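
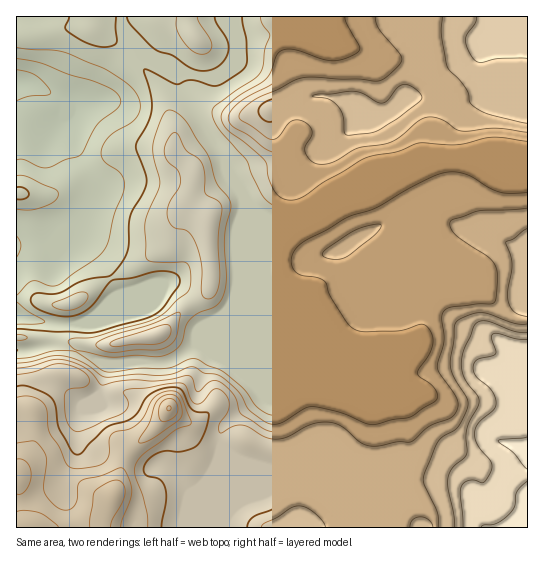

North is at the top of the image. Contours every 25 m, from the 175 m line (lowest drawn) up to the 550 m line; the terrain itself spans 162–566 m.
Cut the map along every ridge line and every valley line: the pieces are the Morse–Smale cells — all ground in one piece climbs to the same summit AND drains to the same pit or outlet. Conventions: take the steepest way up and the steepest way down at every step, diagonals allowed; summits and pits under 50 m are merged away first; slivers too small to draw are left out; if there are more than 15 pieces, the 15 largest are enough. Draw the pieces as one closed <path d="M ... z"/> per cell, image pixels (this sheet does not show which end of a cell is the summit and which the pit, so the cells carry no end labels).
<path d="M479 153l-42 3-16 4-55 24-49 32-32 9-6 0-20-12-15-15 0 11-4 10 0 119 23 57-33 25-7 7-3 7 1 94 307-1 0-370-39-1z"/><path d="M527 16l-294 0-1 21 3 5 0 12-6 11-7 7-8 4-9 1-19-4-39-15 30 19 11 24 29 45 11 25 21 34 25 18 11 2 32-9 49-32 63-27 42-4 18 3 38 0z"/><path d="M131 45l-6 2-12 16-19 37-21 7-9-4 0 19 3 8 12 25 17 27 0 9-15 23-14 14-9 4-10 11 7 1 14-5 12 4 20 18 15 26 1 8-28 26-8 3-29-1 1 8-2 13 7 0 16 5 31 15 18 0 12-3 30 2 13-6 19-15 4-11 8-8 12-6 10-10 8-17 0-60 5-21 0-11-3-8-13-19-11-25-29-45-11-24-28-17z"/><path d="M239 229l0 61-3 8-5 9-10 10-12 6-5 4-7 15-19 15-13 6-30-2-12 3-18 0-24-12-23-8-42 7 1 177 203-1 0-93 3-7 7-7 33-25-23-57z"/><path d="M231 16l-215 1 1 334 32-6 3-3 1-19 33 0 31-28-1-8-9-18-18-21-19-9-15 5-7-1 10-11 9-4 14-14 15-23 0-9-17-27-12-25-3-8 0-19 9 4 21-7 17-33 16-22 10 3 8 8 8 4 33 13 24 4 12-5 7-7 6-11z"/>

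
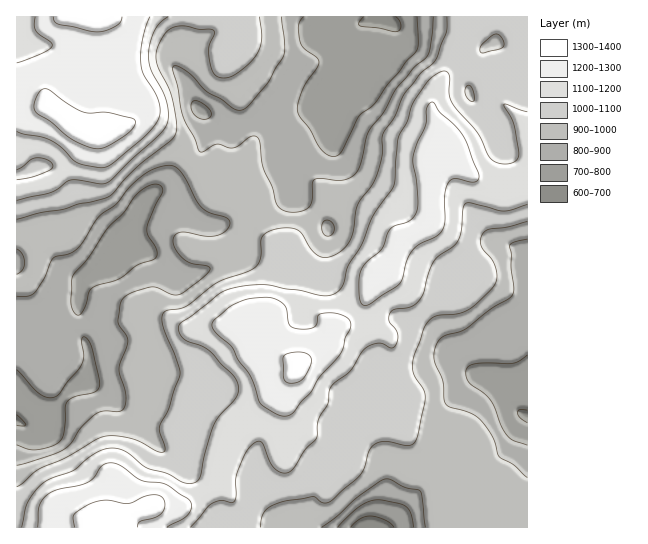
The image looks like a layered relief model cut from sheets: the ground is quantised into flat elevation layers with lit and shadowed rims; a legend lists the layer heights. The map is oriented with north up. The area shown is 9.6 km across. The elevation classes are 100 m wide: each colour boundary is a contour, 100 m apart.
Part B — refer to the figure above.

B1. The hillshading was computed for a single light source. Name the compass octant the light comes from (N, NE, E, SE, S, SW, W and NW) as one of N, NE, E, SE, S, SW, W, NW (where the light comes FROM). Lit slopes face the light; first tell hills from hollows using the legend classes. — NE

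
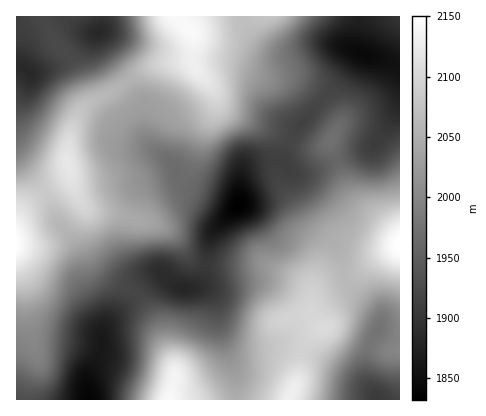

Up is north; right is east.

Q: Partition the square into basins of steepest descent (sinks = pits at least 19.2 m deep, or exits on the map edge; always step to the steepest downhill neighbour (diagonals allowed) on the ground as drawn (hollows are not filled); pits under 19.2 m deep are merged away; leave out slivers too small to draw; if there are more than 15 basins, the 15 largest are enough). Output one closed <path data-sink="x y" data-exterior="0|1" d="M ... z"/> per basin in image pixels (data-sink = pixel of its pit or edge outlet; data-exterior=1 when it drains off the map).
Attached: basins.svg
<path data-sink="238 206" data-exterior="0" d="M192 59l-24 3-18 5-36 24-22 10-12 11-10 22-3 30 8 28 6 10 7 7 70 16 12 6 10 11 7 12 7 8 8 3 42 1 16-2 28 10 20 12 3 6 1 10 2-10 8-7 30-9 26-19 22-11 0-6-20-19-20-14-9-11-21-52 9-22-9-16-12-11-22-14-32-3-24-9-14-1-18 6-6 0-8-8z"/><path data-sink="184 288" data-exterior="0" d="M84 206l-1 32 10 22 11 12 28 18 10 10 17 28 16 42-5 30 120 0 8-22 6-32 8-11 13-7-14-14 0-22-7-9-10-6-34-13-16 2-38 0-8-2-11-10-10-16-11-9-12-6-20-3-18-6-24-3z"/><path data-sink="364 54" data-exterior="0" d="M400 16l-223 0 16 18 0 30 7 9 8 1 18-6 14 1 24 9 30 2 24 15 12 11 9 16-9 22 21 52 9 11 20 14 20 18z"/><path data-sink="90 400" data-exterior="1" d="M70 173l-6 7-18 10-20 15-10 15 0 42 9 26 2 26 11 46-9 28-1 12 140 0 6-18 1-12-16-42-17-28-10-10-28-18-14-16-7-18 2-30-10-16z"/><path data-sink="380 400" data-exterior="1" d="M400 247l-22 10-24 18-30 9-10 8-4 18 6 10 9 8-13 7-8 11-6 32-8 22 110 0z"/><path data-sink="28 72" data-exterior="0" d="M42 16l-26 0 0 204 5-8 13-13 34-23-1-26 3-16 10-22 7-10 0-6-13-34-17-16z"/><path data-sink="98 32" data-exterior="0" d="M176 16l-134 0 15 30 17 16 13 34-1 9 28-14 36-24 18-5 24-2 1-26z"/>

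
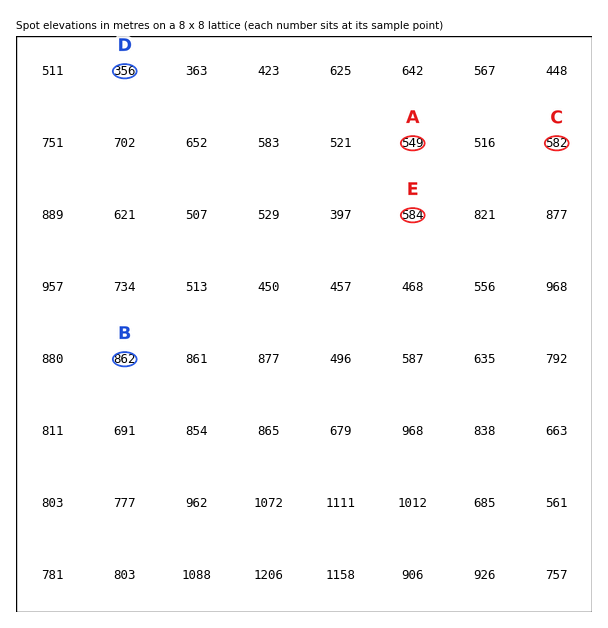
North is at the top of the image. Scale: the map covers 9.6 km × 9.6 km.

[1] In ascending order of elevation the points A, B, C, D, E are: D A C E B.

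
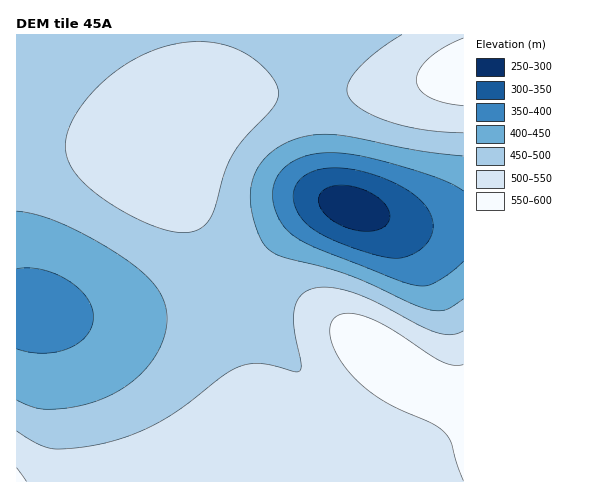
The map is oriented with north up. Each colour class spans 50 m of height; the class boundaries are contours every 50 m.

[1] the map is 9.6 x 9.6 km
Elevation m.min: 280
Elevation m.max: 590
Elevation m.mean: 480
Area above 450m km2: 68.7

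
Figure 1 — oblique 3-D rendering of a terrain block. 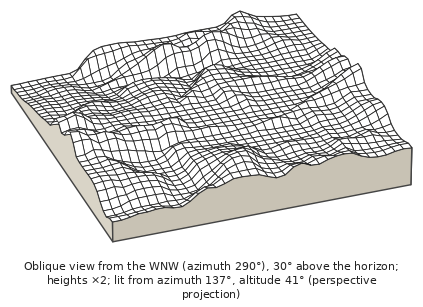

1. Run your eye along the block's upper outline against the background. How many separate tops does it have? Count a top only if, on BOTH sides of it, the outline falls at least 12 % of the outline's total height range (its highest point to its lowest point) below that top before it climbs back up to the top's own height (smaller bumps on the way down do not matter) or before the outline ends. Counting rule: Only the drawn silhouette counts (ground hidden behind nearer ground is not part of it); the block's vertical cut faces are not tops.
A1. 2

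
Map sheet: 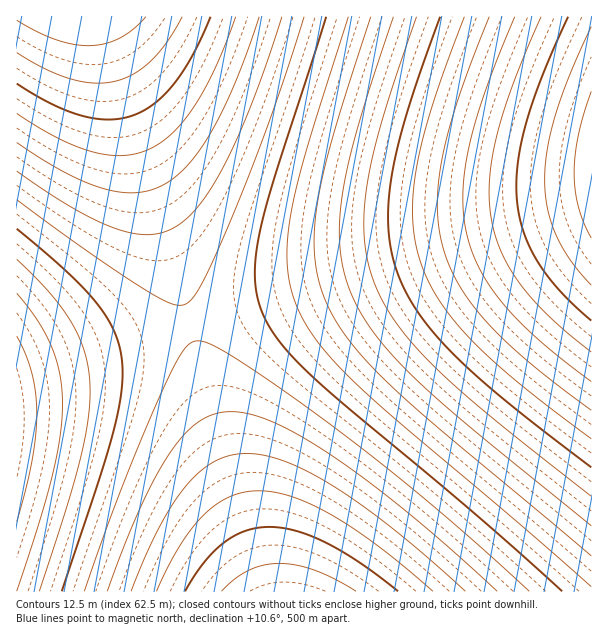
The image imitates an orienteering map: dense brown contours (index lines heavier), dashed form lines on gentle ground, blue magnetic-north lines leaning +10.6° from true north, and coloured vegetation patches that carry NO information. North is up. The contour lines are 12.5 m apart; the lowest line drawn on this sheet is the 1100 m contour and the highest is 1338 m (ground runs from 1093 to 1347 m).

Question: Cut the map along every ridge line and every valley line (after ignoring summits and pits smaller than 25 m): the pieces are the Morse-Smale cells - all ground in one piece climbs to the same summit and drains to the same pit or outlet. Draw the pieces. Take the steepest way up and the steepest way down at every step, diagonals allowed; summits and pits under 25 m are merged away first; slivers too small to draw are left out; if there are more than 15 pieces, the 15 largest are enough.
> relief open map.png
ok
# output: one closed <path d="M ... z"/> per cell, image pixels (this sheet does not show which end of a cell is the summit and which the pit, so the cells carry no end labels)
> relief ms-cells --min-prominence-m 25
<path d="M591 206l-396 114-7 4 79 268 325-1z"/><path d="M591 16l-490 0 7 29 80 278 403-117z"/><path d="M188 324l-172 50 1 218 249-1-73-256z"/><path d="M99 16l-83 1 1 356 171-50z"/>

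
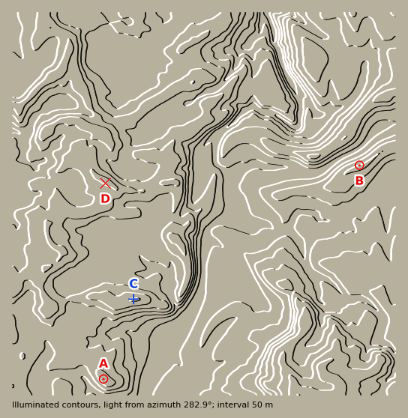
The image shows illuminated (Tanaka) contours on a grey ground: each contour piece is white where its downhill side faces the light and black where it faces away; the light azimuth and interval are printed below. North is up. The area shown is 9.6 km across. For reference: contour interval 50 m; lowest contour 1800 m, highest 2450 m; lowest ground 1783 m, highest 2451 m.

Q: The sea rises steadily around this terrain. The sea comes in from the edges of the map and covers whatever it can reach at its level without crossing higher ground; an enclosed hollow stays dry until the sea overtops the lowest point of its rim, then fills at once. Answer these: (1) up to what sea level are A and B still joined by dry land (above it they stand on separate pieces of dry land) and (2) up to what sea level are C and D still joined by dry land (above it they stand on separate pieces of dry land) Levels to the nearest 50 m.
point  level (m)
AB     2000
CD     2200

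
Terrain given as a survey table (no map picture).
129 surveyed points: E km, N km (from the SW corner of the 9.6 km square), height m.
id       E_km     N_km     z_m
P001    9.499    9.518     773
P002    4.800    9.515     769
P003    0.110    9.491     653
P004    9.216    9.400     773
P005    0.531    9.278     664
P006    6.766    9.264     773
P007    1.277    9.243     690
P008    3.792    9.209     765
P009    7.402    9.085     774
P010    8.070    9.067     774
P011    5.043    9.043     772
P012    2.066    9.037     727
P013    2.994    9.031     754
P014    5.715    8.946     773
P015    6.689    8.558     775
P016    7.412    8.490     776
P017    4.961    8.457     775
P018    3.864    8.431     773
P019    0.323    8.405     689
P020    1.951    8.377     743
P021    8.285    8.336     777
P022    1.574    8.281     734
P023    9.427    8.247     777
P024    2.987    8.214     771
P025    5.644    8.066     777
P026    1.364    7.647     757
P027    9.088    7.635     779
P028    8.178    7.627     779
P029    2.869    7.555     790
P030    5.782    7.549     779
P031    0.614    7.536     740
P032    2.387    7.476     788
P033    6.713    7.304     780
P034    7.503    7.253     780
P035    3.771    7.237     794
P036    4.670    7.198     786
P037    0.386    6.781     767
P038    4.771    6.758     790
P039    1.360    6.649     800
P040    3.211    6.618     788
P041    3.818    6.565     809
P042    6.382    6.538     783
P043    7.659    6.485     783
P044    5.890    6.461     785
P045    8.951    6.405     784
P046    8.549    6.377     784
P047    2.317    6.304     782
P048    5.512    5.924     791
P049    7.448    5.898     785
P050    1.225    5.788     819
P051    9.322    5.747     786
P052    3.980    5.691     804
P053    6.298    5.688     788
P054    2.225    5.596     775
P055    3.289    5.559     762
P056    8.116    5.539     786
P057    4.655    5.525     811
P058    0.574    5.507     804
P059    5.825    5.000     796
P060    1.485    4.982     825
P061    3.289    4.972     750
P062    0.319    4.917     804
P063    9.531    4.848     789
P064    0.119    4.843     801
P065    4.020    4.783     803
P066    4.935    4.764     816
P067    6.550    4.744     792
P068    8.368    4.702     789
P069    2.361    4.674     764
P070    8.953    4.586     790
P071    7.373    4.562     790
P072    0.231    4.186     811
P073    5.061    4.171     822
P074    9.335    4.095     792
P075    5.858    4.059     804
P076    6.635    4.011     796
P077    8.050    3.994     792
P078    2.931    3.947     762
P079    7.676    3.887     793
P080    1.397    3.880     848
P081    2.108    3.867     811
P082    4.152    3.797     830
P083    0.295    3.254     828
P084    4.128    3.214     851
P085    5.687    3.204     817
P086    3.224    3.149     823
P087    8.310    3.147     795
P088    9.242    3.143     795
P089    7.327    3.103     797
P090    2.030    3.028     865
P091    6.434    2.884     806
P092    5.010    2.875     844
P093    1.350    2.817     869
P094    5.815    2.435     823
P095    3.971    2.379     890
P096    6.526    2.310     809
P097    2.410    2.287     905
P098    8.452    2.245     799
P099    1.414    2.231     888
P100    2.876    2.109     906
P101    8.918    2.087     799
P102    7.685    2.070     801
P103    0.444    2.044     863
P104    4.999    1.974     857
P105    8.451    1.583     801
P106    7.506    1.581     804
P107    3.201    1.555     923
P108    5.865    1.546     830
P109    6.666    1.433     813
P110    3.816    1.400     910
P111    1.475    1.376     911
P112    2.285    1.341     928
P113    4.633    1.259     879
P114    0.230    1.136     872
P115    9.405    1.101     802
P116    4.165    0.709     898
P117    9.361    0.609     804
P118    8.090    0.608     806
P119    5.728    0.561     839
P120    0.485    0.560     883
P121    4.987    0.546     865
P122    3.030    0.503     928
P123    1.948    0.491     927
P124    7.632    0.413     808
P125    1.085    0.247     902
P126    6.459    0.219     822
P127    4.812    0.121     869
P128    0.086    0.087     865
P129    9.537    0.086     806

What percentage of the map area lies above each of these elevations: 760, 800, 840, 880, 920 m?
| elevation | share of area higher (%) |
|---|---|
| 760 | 92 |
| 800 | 44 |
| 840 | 20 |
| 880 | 11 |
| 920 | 3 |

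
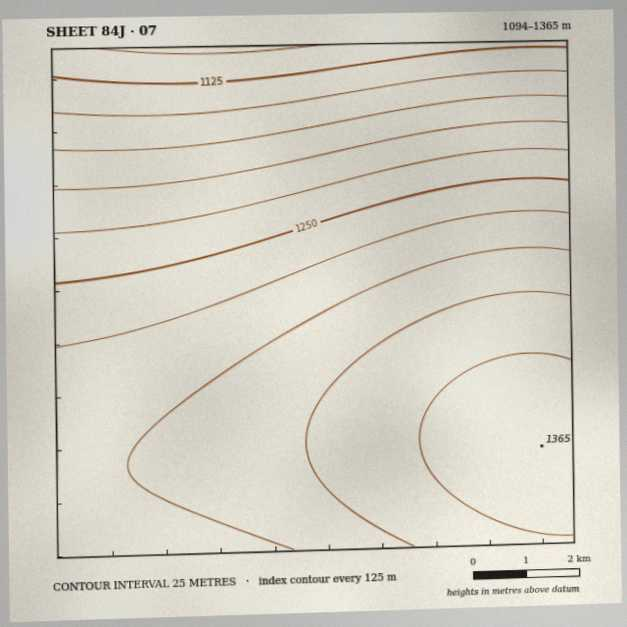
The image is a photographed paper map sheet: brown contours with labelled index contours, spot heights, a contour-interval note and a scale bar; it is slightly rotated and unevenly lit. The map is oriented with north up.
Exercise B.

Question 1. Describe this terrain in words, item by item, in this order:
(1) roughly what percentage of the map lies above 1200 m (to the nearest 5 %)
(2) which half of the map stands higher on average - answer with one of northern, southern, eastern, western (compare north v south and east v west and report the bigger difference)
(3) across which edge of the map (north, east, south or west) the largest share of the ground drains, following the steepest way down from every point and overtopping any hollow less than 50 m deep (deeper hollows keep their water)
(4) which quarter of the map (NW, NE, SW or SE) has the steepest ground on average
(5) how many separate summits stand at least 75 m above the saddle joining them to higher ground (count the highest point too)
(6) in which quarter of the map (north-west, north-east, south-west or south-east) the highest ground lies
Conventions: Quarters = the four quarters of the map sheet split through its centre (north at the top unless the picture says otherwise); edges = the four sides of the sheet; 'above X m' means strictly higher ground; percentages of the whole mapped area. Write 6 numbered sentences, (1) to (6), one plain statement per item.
(1) About 80 % of the map lies above 1200 m.
(2) Taken as a whole, the southern half is higher than the northern.
(3) Most of the ground drains across the northern edge.
(4) Slopes are steepest in the north-east quarter.
(5) There is 1 summit with 75 m or more of prominence.
(6) Look to the south-east quarter for the highest ground.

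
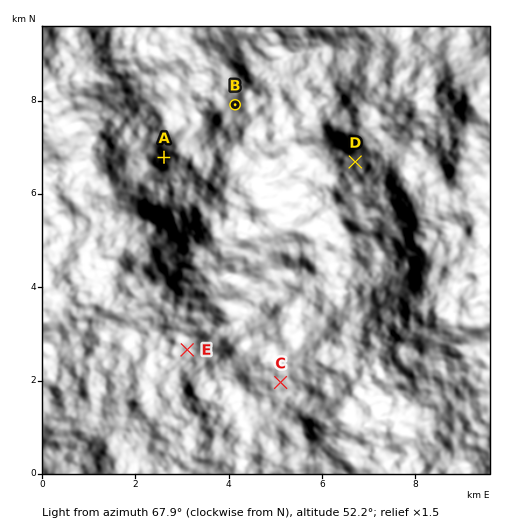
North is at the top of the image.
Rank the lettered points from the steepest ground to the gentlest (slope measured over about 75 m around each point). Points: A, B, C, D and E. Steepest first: A B D C E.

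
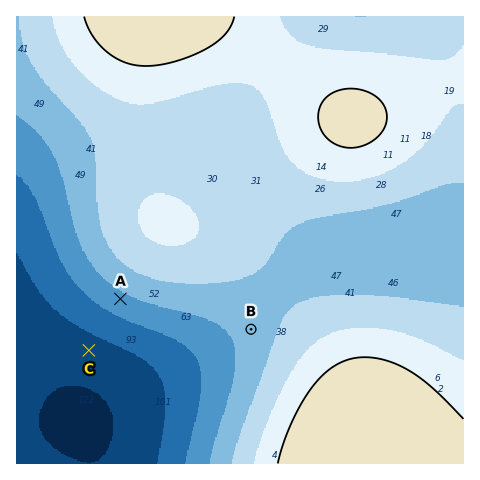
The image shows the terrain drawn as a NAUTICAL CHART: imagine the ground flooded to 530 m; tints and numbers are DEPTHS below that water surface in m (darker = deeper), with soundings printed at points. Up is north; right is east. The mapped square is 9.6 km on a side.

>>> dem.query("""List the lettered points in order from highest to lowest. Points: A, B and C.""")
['B', 'A', 'C']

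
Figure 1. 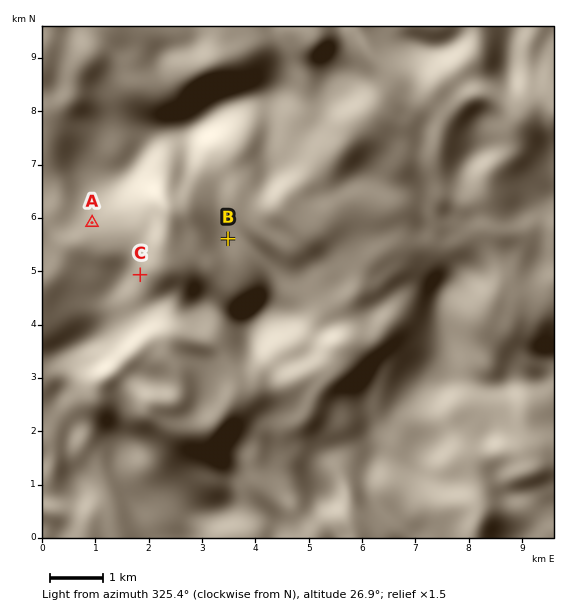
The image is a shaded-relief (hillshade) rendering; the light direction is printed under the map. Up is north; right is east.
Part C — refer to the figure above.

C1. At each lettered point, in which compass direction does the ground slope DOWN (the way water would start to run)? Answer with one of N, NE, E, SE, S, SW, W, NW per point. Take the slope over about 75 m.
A N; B NE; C W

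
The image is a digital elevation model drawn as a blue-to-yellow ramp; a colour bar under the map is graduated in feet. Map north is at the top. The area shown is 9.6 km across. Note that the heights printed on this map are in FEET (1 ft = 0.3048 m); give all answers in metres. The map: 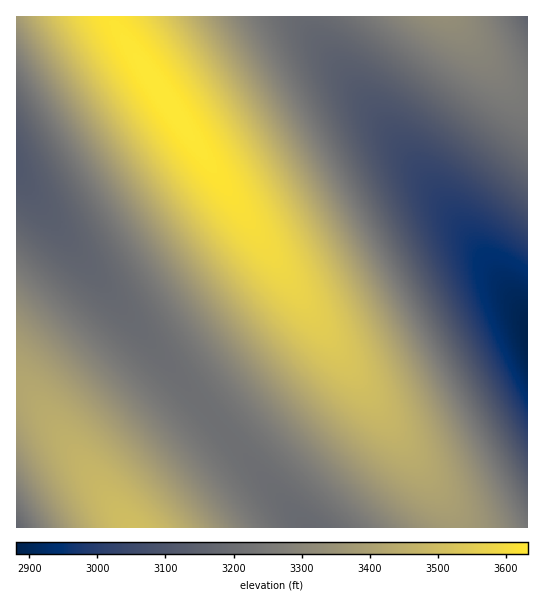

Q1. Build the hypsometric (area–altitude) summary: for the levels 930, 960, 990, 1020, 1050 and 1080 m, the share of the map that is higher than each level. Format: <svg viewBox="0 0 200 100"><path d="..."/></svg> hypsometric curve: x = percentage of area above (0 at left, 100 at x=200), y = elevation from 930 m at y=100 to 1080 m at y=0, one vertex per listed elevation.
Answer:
<svg viewBox="0 0 200 100"><path d="M186 100l-18-20-45-20-38-20-35-20-28-20"/></svg>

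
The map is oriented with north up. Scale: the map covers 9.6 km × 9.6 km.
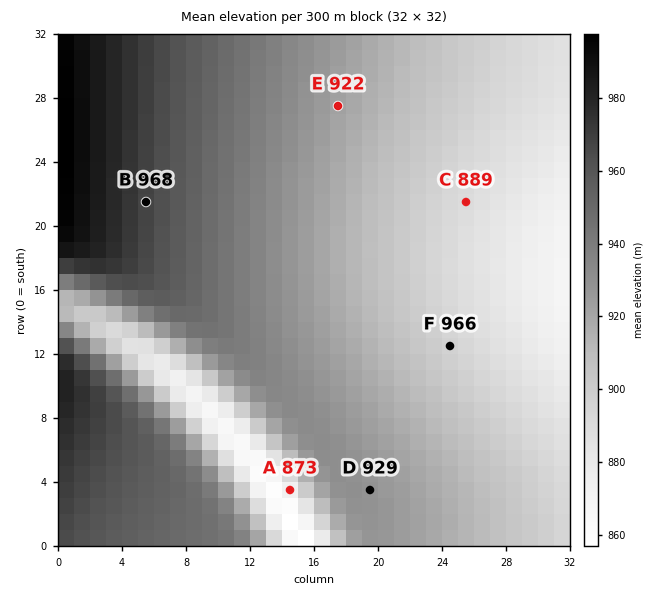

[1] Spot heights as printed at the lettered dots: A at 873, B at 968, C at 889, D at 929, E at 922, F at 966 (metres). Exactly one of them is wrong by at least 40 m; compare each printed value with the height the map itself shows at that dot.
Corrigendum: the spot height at F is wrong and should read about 896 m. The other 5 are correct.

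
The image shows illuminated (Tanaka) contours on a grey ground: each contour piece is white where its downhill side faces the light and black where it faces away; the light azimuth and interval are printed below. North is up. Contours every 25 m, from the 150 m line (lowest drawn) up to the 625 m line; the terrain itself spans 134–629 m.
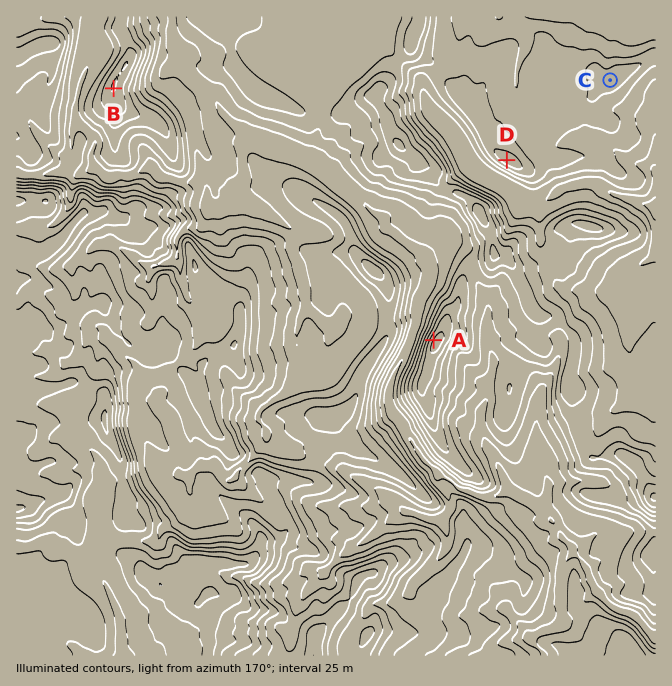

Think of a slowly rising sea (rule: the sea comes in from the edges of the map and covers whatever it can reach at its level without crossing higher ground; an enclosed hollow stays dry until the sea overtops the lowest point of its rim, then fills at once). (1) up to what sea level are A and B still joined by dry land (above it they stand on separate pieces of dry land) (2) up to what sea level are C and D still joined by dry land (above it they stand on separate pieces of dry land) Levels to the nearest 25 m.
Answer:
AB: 300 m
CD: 275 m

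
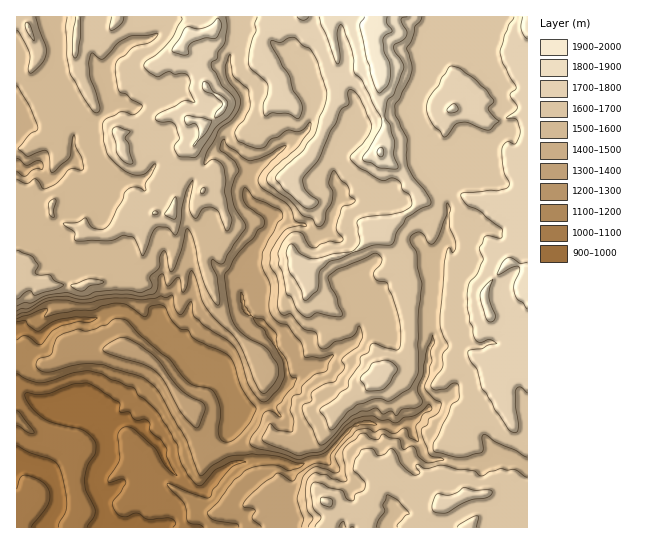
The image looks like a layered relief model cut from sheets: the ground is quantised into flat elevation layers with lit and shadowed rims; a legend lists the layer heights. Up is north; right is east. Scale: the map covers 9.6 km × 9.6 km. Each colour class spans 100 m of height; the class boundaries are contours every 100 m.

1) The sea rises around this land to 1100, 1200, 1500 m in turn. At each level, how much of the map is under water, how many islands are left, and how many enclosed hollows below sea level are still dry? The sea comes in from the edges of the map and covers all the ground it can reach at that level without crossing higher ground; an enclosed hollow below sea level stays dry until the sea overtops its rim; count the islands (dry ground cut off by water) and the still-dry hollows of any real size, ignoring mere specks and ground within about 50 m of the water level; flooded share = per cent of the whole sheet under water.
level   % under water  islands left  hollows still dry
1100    9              0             0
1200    14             0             0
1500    32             0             0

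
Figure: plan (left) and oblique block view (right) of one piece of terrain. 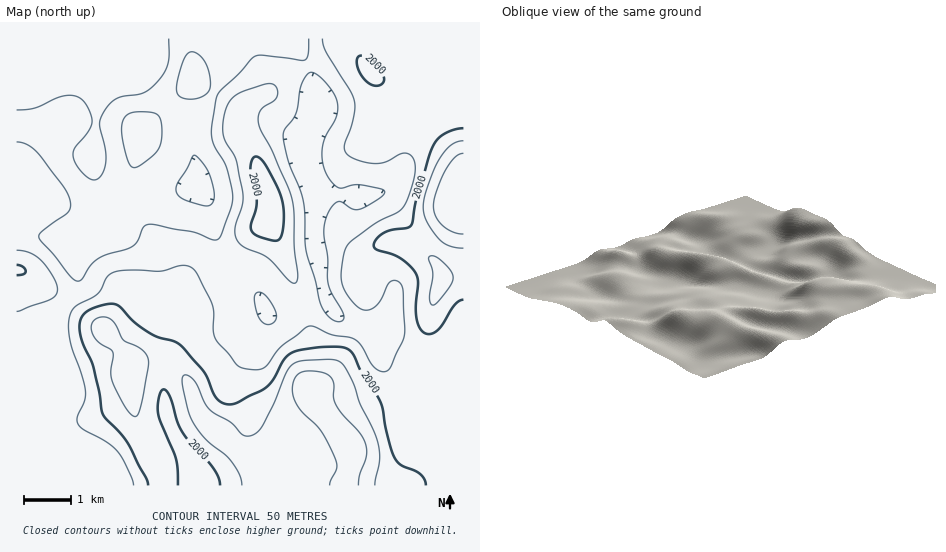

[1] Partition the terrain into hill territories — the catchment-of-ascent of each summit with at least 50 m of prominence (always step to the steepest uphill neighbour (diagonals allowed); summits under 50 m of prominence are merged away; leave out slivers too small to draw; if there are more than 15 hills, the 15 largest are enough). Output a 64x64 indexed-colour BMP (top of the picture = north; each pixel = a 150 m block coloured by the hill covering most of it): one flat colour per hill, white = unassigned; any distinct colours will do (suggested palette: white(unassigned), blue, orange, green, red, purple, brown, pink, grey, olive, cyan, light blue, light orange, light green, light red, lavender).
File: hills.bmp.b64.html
<image width="64" height="64" href="data:image/bmp;base64,Qk12CAAAAAAAAHYAAAAoAAAAQAAAAEAAAAABAAQAAAAAAAAIAAATCwAAEwsAABAAAAAAAAAA////ALR3HwAOf/8ALKAsACgn1gC9Z5QAS1aMAMJ34wB/f38AIr28AM++FwDox64AeLv/AIrfmACWmP8A1bDFABERERERERFEREREREQiIiIiIiIiIiIiIiIiIiIiIiIiEREREREREURERERERCIiIiIiIiIiIiIiIiIiIiIiIiIREREREREURERERERCIiIiIiIiIiIiIiIiIiIiIiIiIhEREREREUREREREREIiIiIiIiIiIiIiIiIiIiIiIiIiERERERREREREREREIiIiIiIiIiIiIiIiIiIiIiIiIiIRERREREREREREREQiIiIiIiIiIiIiIiIiIiIiIiIiIhERREREREREREREQiIiIiIiIiIiIiIiIiIiIiIiIiIiERFERERERERERERCIiIiIiIiIiIiIiIiIiIiIiIiIiIRERRERERERERERCIiIiIiIiIiIiIiIiIiIiIiIiIiIhERFEREREREREREIiIiIiIiIiIiIiIiIiIiIiIiIiIiEREUREREREREREQiIiIiIiIiIiIiIiIiIiIiIiIiIiERERREREREREREQiIiIiIiIiIiIiIiIiIiIiIiIiIhERERFERERERERERCIiIiIiIiIiIiIiIiIiIiIiIiIhERERERREREREREREIiIiIiIiIiIiIiIiIiIiIiIiIRERFVVVVEREREREREQiIiIiIiIiIiIiIiIiIiIiIiEREREVVVVERERERERERCIiIiIiIiIiIiIiIiIiIiIhERERERVVVUREREREREREIiIiIiIiIiIiIiIiIiIiIhERERERFVVVREREREREREQiIiIiIiIiIiIiIiIiIiIiEREREREVVVVERERERERERCIiIiIiIiIiIiIiIiIiIiERERERERVVVUREREREREREIiIiIiIiIiIiIiIiIiIiIRERERERFVVURERERERERERCIiIiIiIiIiIiIiIiIiIhEREREREVVVREREREREREREIiIiIiIiIiIiIiIiIiIiERERERERVVVUREREREREREQiIiIiIiIiIiIiIiIiIhERERERERFVVVRERERERERERCIiIiIiIiIiIiIiIiEREREREREREVVVVURERERERERCIiIiIiIiIjMiIiIiERERERERERERVVVVRERERERERCIiIiIiIiIiMzMzIiERERERERERERFVVVVUREREREREIiIiIiIiIiMzMzMzEREREREREREREVVVVVVEREREREQiIiIiIiIiMzMzMzMRERERERERERERVVVVVVRERERERCIiIiIiIiMzMzMzMxERERERERERERFVVVVVVEREREREIiIiIiIiIzMzMzMzEREREREREREREVVVVVVUREREREQiIiIiIiIzMzMzMzERERERERERERERVVVVVVRERERERCIiIiIiIzMzMzMzMRERERERERERERFVVVVVREREREREIiIiIiIzMzMzMzMxEREREREREREREVVVVVVEREREREIiIiIiIjMzMzMzMzERERERERERERERVVVVVRFEREREIiIiIiIjMzMzMzMzMRERERERERERERFVVVEREREURCIiIiIiIiMzMzMzMzMREREREREREREREREREREREREiIiIiIiIiMzMzMzMzMxERERERERERERERERERERERERIiIiIiIiIzMzMzMzMzERERERERERERERERERERERERESIiIiIiIjMzMzMzMzMxEREREREREREREREREREREREREiIiIiIiMzMzMzMzMzEREREREREREREREREREREREREREiIiIiMzMzMzMzMzMREREREREREREREREREREREREREREiIiIzMzMzMzMzMxERERERERERERERERERERERERERERERIzMzMzMzMzMxERERERERERERERERERERERERERERERETMzMzMzMzMzERERERERERERERERERERERERERERERERMzMzMzMzMzMREREREREREREREREREREREREREREREREzMzMzMzMzMRERERERERERERERERERERERERERERERETMzMzMzMzMxERERERERERERERERERERERERERERERETMzMzMzMzMzERERERERERERERERERERERERERERERERMzMzMzMzMzMREREREREREREREREREREREREREREREREzMzMzMzMzMxERERERERERERERERERERERERERERERETMzMzMzMzMzMRERERERERERERERERERERERERERERERMzMzMzMzMzMxERERERERERERERERERERERERERERERETMzMzMzMzMzMRERERERERERERERERERERERERERERERMzMzMzMzMzMxERERERERERERERERERERERERERERERETMzMzMzMzMzEREREREREREREREREREREREREREREREREzMzMzMzMzMRERERERERERERERERERERERERERERERETMzMzMzMzMxEREREREREREREREREREREREREREREREREzMzMzMzMxERERERERERERERERERERERERERERERERETMzMzMzMzERERERERERERERERERERERERERERERERERMzMzMzMzMRERERERERERERERERERERERERERERERERETMzMzMzMRERERERERERERERERERERERERERERERERERMzMzMzMxERERERERERERERERERERERERERERERERERMzMzMzMxEREREREREREREREREREREREREREREREREREzMzMzMxERERERERERERERER"/>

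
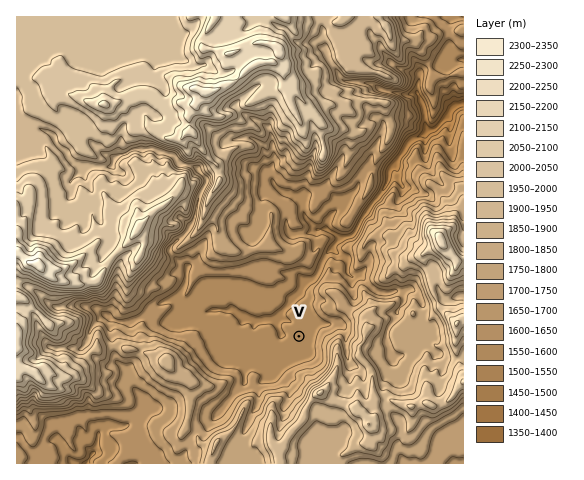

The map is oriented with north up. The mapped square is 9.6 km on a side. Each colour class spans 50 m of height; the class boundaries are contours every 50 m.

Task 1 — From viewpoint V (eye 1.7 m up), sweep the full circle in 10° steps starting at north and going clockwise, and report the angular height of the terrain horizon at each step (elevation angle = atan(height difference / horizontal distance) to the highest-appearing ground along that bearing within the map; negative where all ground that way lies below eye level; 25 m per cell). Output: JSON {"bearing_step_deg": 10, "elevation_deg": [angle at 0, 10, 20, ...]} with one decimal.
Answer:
{"bearing_step_deg": 10, "elevation_deg": [6.6, 5.2, 3.2, 6.3, 7.7, 8.2, 8.9, 9.2, 11.1, 11.5, 14.6, 17.1, 17.2, 17.5, 17.8, 17.8, 18.9, 14.3, 11.1, 8.5, 9.4, 4.6, 5.6, 3.4, 4.9, 5.7, 6.0, 6.2, 4.9, 6.7, 8.0, 7.9, 7.3, 6.8, 7.1, 6.3]}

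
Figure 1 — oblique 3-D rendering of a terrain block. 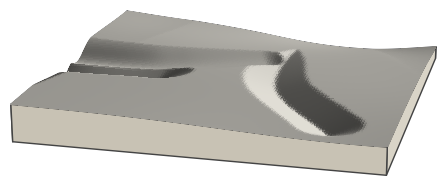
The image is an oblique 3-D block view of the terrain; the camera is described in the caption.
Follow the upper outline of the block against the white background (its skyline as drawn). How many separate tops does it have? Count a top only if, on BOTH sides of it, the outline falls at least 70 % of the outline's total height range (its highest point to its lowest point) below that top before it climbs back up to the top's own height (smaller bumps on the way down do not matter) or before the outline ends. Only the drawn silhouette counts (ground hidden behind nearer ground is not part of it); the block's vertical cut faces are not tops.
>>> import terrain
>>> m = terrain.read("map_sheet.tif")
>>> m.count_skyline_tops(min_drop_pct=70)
0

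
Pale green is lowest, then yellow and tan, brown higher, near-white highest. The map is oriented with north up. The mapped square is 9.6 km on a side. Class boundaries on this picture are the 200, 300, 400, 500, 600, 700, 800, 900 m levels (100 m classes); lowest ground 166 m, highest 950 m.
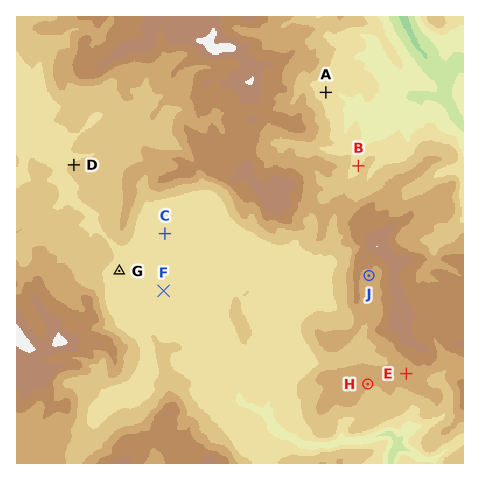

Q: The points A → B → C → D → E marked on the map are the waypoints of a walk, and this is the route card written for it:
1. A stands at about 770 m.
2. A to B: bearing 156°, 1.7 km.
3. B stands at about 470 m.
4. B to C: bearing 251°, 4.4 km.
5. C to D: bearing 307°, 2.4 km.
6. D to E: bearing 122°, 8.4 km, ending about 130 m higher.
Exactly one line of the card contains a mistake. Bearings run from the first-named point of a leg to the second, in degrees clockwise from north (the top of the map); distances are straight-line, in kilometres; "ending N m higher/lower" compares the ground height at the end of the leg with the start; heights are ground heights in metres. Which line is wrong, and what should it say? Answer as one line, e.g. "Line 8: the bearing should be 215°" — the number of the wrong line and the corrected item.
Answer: Line 1: the height should be about 440 m.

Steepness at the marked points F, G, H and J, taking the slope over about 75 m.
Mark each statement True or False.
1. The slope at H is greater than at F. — True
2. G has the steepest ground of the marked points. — False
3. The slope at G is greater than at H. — False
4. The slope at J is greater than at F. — True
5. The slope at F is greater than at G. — False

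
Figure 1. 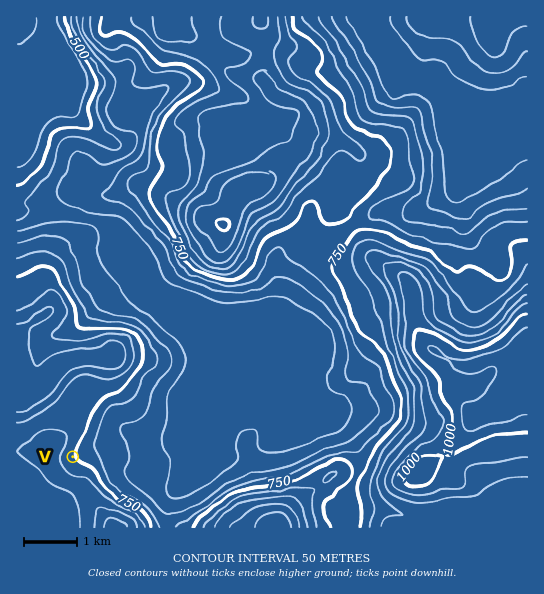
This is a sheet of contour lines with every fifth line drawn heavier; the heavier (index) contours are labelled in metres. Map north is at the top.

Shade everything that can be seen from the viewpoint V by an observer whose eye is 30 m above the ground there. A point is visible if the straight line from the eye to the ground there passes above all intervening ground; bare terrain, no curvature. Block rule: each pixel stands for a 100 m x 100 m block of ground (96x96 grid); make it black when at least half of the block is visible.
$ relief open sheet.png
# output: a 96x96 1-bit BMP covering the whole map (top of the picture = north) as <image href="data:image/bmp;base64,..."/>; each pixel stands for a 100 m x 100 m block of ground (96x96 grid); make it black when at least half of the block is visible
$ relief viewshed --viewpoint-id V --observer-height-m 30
<image width="96" height="96" href="data:image/bmp;base64,Qk2+BAAAAAAAAD4AAAAoAAAAYAAAAGAAAAABAAEAAAAAAIAEAAATCwAAEwsAAAIAAAAAAAAA////AAAAAAAAAeAH//+AAAAAAHAAAfwP//+AAAAAAAAAAf4P//+AAAAAAAAAAf8P///AAAHgAAAAAf+f///AAA/gAAAAAf+f///gAB/AAAAAA4/////4AD/AAAAABgf////+AD/AAAAAHgf/////wD/gAAAAfg//////4B/gAAAA/h//////8B/wAAAB/j//////8B/wAAAB////////+D/4AAAD/////////H/4AAAD////////////wAAB////////////4AAA////////////8AAAP///////////8AAAH///////////+AAAH///////////+AAAH////////////AAAD//P/////////AAAH/+H////////+AAAH/8H////////8MAeH/4D////////4GAPn/wD////////4HAD//wD////////wDAB//wB////////8BgB//5/////////+BgA///7////////+AwAf/3g////////8AAAH/AAf///////gAAAAAAAf//////+AAAAAAAAP//////8AAAAAAAAH//////4AAAAAAAAH//////wAAAAAAAAD//////wAAAAAAAAB//////gAAAAAAAAB//////gAAAAAAAAA//////gAAAAAAAAAf/////AAAAAAAAAAf/////AAAAAAAAAAf/////AAAAAAAAAAf/////AAAAAAAAAA//////AAAAAAAAAB//////AAAAAAAAAD/////+AAAAAAAAAH/n///8AAAAAAAAAP+D///4AAAAAAAAAP8D///gAAAAAAAAAf4B///AAAAAAAAAAfwB/38AAAAAAAAAAfwA+f8AAAAAAAAAAfwA+f4AAAAAAAAAAfwAf/wAAAAAAAAAAfwAf/wAAAAAAAAAAfgAf/gAAAAAAAAAAOAAL/AAAAAAAAAAAIAAB/AAAAAAAAAAAAAAB+AAAAAAAAAAAAAAB+AAAAAAAAAAAAAAA8AAAAAAAAAAAAAAA/AAAAAAAAAAAAAAA/4AAAAAAAAAAAAAAf4GAAAAAAAAAAAAAP4EAAAAAAAAAAAAAH4AAAAAAAAAAAAAAD4AAAAAAAAAAAAAAD4AAAAAAAAAAAAAAB4AAAAAAAAAAAAAABwAAAAAAAAAAAAAAAgAAAAAAAAAAAAAAAAAAAAAAAAAAAAAAAAAAAAAAAAAAAAAAAAAAAAAAAAAAAAAAAAAAAAAAAAAAAAAAAAAAAAAAAAAAAAAAAAAAAAAAAAAAAAAAAAAAAAAAAAAAAAAAAAAAAAAAAAAAAAAAAAAAAAAAAAAAAAAAAAAAAAAAAAAAAAAAAAAAAAAAAAAAAAAAAAAAAAAAAAAAAAAAAAAAAAAAAAAAAAAAAAAAAAAAAAAAAAAAAAAAAAAAAAAAAAAAAAAAAAAAAAAAAAAAAAAAAAAAAAAAAAAAAAAAAAAAAAAAAAAAAAAAAAAAAAAAAAAAAAAAAAAAAAAAAAAAAAAAAAAAAAAAAAAAAAAAAAAAAAAAAAAAAAAAAAAAAAAAAAAAAAAAAAA="/>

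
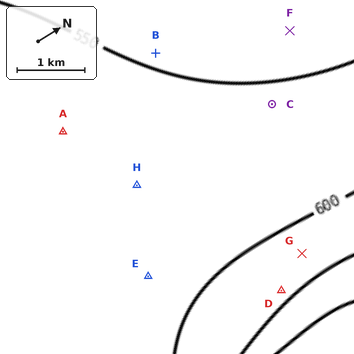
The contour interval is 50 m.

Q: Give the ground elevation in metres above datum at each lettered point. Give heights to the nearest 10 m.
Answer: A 570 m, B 550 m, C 560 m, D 640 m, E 590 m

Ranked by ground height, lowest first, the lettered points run F H G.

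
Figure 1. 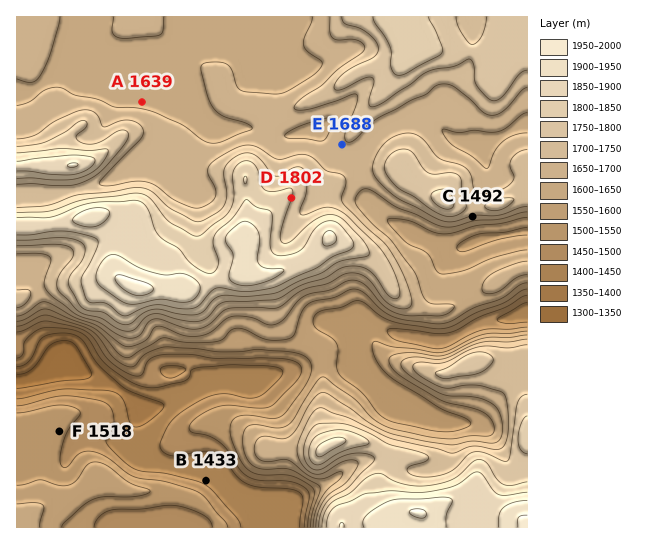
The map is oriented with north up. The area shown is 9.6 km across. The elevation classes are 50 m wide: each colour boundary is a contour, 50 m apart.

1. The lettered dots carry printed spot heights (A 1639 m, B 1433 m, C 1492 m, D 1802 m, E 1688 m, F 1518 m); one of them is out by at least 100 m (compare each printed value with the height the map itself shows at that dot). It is C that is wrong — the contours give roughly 1692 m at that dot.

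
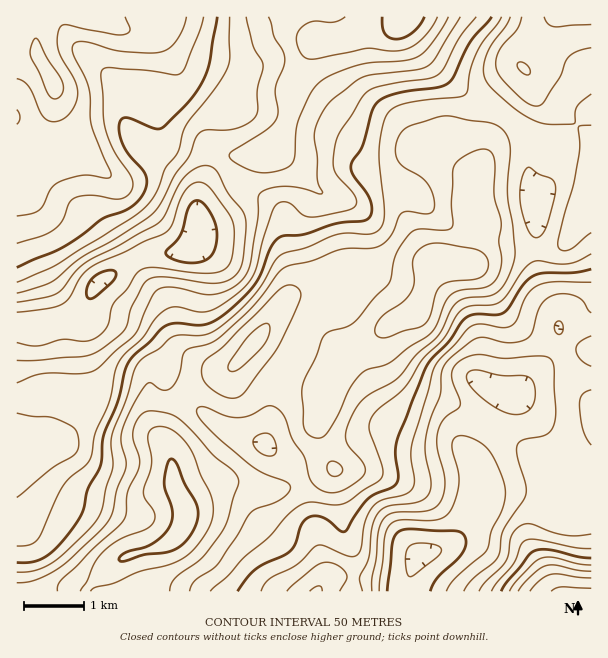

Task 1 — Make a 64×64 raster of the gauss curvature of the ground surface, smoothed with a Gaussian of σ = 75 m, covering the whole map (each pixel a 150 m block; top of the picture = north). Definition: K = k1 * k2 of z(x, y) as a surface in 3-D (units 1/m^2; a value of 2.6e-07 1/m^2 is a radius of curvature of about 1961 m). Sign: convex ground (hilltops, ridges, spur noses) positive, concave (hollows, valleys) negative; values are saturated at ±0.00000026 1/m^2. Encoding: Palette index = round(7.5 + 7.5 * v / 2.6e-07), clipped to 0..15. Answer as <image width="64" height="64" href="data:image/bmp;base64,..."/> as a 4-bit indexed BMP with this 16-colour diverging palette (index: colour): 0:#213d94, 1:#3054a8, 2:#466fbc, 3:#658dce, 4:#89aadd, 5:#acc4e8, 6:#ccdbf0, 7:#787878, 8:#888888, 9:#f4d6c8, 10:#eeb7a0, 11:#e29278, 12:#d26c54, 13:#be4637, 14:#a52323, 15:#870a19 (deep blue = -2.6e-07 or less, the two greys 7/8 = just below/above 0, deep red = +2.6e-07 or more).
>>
<image width="64" height="64" href="data:image/bmp;base64,Qk12CAAAAAAAAHYAAAAoAAAAQAAAAEAAAAABAAQAAAAAAAAIAAATCwAAEwsAABAAAAAAAAAAlD0hAKhUMAC8b0YAzo1lAN2qiQDoxKwA8NvMAHh4eACIiIgAyNb0AKC37gB4kuIAVGzSADdGvgAjI6UAGQqHAGMjSKc0ZomGVWiHd3eIhmeHZkEUiXZmeId2VGmqvLhnURFIlBNmipUiaId3d4mHZ4vqAAGJdlVnh3ZEaJv/5zaIdVZTN7p3h1Rod4h3eId3iv4QBHZndmd3d4qnaN+2Z538h2Z7/6ZXiHZmd3d3eJh2iVSaZoqpmpdo38UReoiqnP6od4rf1za9uGd4d3eJqVI3vvp53tzex1j/kwAVeKmKu5h3iJqnM43qd3d3d4mYQjn/t57/27uWaaeJMBaJmIiIh3iHVFeGR8yHd3d3d3iHeblVr/+4dSJGM5xzabuYd3d3eahBFsxkjKd3d4d2adyFMhSv/IZTADRFd0R5qph3d3d6ylEVvISNt3d4h2Z67YIAE43IdmQSWKpjM2eIiHd3eIm6dVaJdYynZ3d3d3eJcyM0aHZ4hlabymM0Z3eId3d4h3d4qXd3eYZmZmiqcgWHVVVVVoqoZ4mpdEV3d4iHd3iHVWipiKhndmdlV5lQA7yodlZmiqhmaJl2Z3iHeHd3d4ZWd4dnqWeHeHZVZjEW//qHiHd4iGVniHd3iId3Z3dmdleHeHaJiHd4h2d2VWj//JqYd3iHZmiId4iId3dnh3iqdVZ5dXqXZniIm6h4hpy5iHd4d3h3iYd4iIh3d3iIit6WZ3h1i6hmd3jNyGdRA2h2Znd2eamZh3iIh3d3eIiaumaamInMqHeHaM7IZ2IBaYZmZ2aMyph2Z4h3d3d3eJl0FJu8zduYeIZXrMl7yVR6p2ZnZ63Jh2VXh3d3eHd4h2Mkec7LuXeIZFaJmHrbhnqpd3h3m5dmZVZ3Z3eId3d3ZWiIm5d0R7llZ3Z2Z4iYiaqHeIeHZVZmeId3d4iId3iHjLdmRnIGqXeIdVZneKp3moZmd2UzRniqqHd4iIh3iIeMyEIWlBNniId1RWeJqWZ4hkRnYyNomsy5h4iIeIiIh2moUiaXQ0eZh3dVZ4mYZVZ3VGdTR6qZqqmIiId4mZh2RFeId4hlaLuXeGZniZh2VomGVmav/Yd4mYd3d3eZh2UwFK/5eIeJzbh4dneIiHZniqhmjP/8h3eZdWZmZnd3djESj/hHd3eaqHd3mYd3d3d4hTWe/9l3d4dDVWd4mHeIdVNroiZ2RFZ4iXe7hnd3d2ZjE2mXVnd3dSNmZ4qoZnq5h4gyepVDRXm8l6uHiHVXh3Q3pzFHh3h1JHZGiZhme9ya21a7hnZWi963eGeIZEi6do/5RZyXd3ZXhDWIh2Z5u6raVXdoqneJq6dmVneHaNx2z/pp7ZVVZ43XVnd2VHh4iIdTM1m8qHdnhmZ3eJmHu2fv92nbYhNnjemId3UgJlV2Z3VFaJmYh2VmZnd4iIZ4Z9+DN6hRA4l5qHh3d0AFdndniJmXZDRnZWdmd3eIdmiGdzAVh2U2zam6Znd4lUz5iIet7adTNYh1aYd3d3d3ebcxAAR4qojP28p2h3h1f//Ml6zKh2ed/ZVruHd3d3eJqEIQJq3tpnqpl2aHd2Ru//swFGeIeN//pVq4Znd3d3d4eGWM//yDETaHZXd4dVjNpAABSM2ov/6UR5dmeIh3VWirq83/+mIABst2d3iHZXhjAEVG79mauXU0d2aJmHU0aavMqZmHZAAH/5d3iIl2eHZouDOO2YmHdjNod4qoZDV4mamHQRR2MAX/l3eIiIiIiHiWREi5iZdmQ2iHiqh3d3d3h2QQFGZndpuHeIh3iHZnd2VVR6map2ZDV3d4l3unZmeGRGnLhoq4eYeIiHd3ZUaHZVWLuZmGVmdmZ3d2e6ZVaZZpzv2XmqiJmIiIeId1R6l2Vs/aiGQ0naeJqZmqdEWMqImph3mqmImYiYeJmId764h47/qIhAGet4ve/sdDRr2nd3VEarqZiIeJh4mYh6/8mpjP6XrIEXqER63bdERYy4ZmZlV6qZmHZoh1Z3d4z/hnZZuVN6hVd2QiRnd3dliYZnd3d3mIiYdmd2Z3ZnislTITZSATZniHiGRGiphlaHZniIiYeHd3Z3d3eZdndmd2IAZxATRGvJd5l3iqhlepdmeIiamHVodniHiIh3mGWKpSbJImdjXvuHiId4h2abqHd3iJqoZWh4h3eIZ3ipd67patlpqGNK7Kh3d3eHeKuod3d4irlXp4qXZ3dmd3d4vulnd5qYd3eIiHeId4d4mZh3d3eJuFvGeWVWVVVURXmql2VGmGiZmXM1Z4iHd3iZmHiHd4hzKYVlRFh1VUNFiYd4h1aGWambpANniId3eKqYeJh3djAVd2VWepZ4ZVeHZomHd3ZXmZqmNXeIh3d5u5iJmXh2REioZniJl62nd2ZniHd4h2eIiHeIh3iHZniamIiGRWZ3erd4iIiY3/qGVneId4mnZ3d2ebp3d3d3ZniIh1ISRneKuIiHeIfP+nVoh3iIeah3d3d4qGZ3d3h3d3h3QiNFeJrKdnd3ZYynZomHiIdomXZniId1NXd2eId3iIh1VVabu8lnh4ZmVnhniHeHdVZ4dmaJmXMTZ3d3d3d3iHd3Z8/rl3d4h4hFq5h3d3d2VWeHZ3eJpkaIeHZWeHZmd3do7+l2d2d3h0bfyXeIiJl3d3d3d4h3r+h4hBSah2Z4h2jellVnd3d3ZZuoeKmJqph3d3d3iFXP+GhzAs/Jd3iHZ5hDRWd3d3hxBIdGh3iJmIh3d3d3VI23Z3Uk3/yod3d4cwJWeHd4h2EFp0V3d4iIiId3eHZFd3d2d2atupiHd4mEFGeId3"/>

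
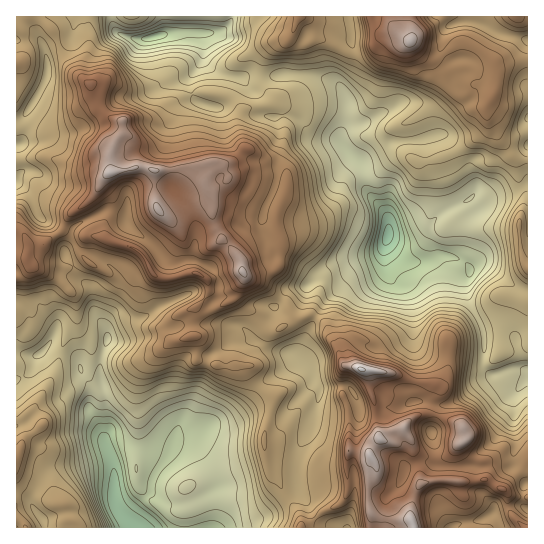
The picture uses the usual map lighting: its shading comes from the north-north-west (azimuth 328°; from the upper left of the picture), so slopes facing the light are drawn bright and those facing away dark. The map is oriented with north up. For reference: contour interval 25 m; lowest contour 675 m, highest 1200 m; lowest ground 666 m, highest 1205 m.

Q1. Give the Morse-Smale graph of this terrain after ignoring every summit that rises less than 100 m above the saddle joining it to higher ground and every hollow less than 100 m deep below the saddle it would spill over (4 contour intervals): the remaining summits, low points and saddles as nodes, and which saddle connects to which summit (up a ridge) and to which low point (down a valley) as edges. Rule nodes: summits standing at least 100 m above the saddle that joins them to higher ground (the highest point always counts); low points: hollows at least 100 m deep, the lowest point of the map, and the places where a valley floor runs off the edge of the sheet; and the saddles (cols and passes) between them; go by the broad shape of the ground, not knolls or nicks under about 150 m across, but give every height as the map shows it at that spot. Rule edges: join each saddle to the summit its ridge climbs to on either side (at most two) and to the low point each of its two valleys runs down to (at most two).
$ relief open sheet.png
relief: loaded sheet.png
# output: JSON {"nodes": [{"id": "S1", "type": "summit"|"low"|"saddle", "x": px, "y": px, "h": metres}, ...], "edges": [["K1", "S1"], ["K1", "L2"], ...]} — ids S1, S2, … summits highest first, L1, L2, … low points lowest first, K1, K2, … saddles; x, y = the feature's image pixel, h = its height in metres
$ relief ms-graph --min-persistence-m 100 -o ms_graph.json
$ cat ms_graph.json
{"nodes": [
{"id": "S1", "type": "summit", "x": 361, "y": 370, "h": 1205},
{"id": "S2", "type": "summit", "x": 110, "y": 173, "h": 1188},
{"id": "S3", "type": "summit", "x": 410, "y": 41, "h": 1186},
{"id": "S4", "type": "summit", "x": 17, "y": 459, "h": 1039},
{"id": "L1", "type": "low", "x": 387, "y": 235, "h": 666},
{"id": "L2", "type": "low", "x": 131, "y": 523, "h": 686},
{"id": "L3", "type": "low", "x": 154, "y": 37, "h": 735},
{"id": "K1", "type": "saddle", "x": 343, "y": 386, "h": 1036},
{"id": "K2", "type": "saddle", "x": 315, "y": 519, "h": 1026},
{"id": "K3", "type": "saddle", "x": 73, "y": 265, "h": 1000},
{"id": "K4", "type": "saddle", "x": 315, "y": 317, "h": 983},
{"id": "K5", "type": "saddle", "x": 259, "y": 75, "h": 913},
{"id": "K6", "type": "saddle", "x": 499, "y": 333, "h": 907},
{"id": "K7", "type": "saddle", "x": 22, "y": 377, "h": 900}],
"edges": [["K1", "S1"], ["K1", "L1"], ["K1", "L2"], ["K2", "S1"], ["K2", "L1"], ["K2", "L2"], ["K3", "S2"], ["K3", "L1"], ["K3", "L2"], ["K4", "S1"], ["K4", "S2"], ["K4", "L1"], ["K4", "L2"], ["K5", "S3"], ["K5", "L1"], ["K5", "L3"], ["K6", "S1"], ["K6", "S3"], ["K6", "L1"], ["K7", "S2"], ["K7", "S4"], ["K7", "L2"]]}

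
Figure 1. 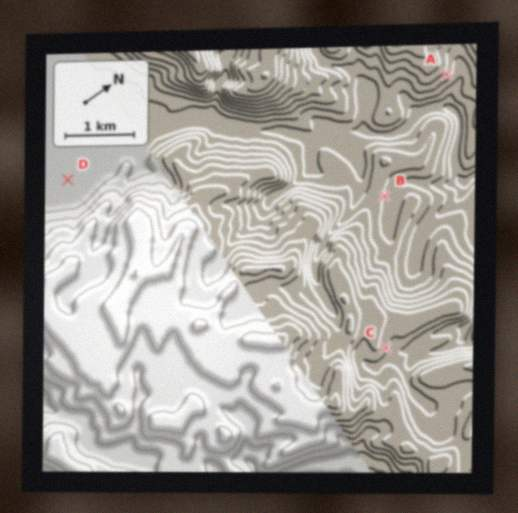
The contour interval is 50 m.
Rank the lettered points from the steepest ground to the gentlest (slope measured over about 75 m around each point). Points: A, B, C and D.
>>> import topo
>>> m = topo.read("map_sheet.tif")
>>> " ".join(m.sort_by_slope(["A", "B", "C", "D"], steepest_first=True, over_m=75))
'A C B D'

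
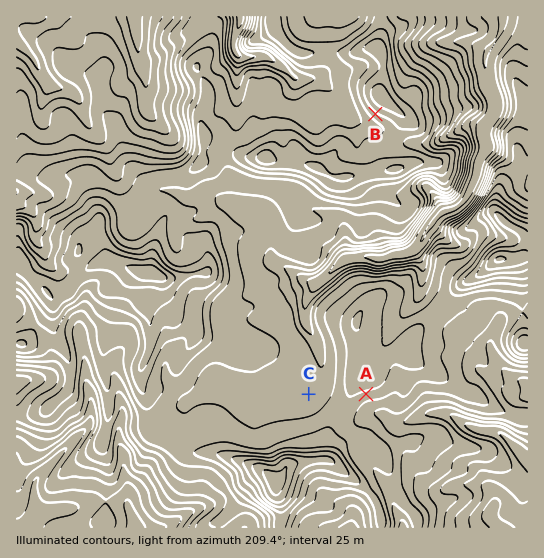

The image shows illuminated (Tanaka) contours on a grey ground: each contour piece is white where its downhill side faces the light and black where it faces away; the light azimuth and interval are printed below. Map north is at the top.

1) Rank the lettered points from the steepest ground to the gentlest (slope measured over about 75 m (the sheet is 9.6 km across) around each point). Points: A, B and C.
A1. B A C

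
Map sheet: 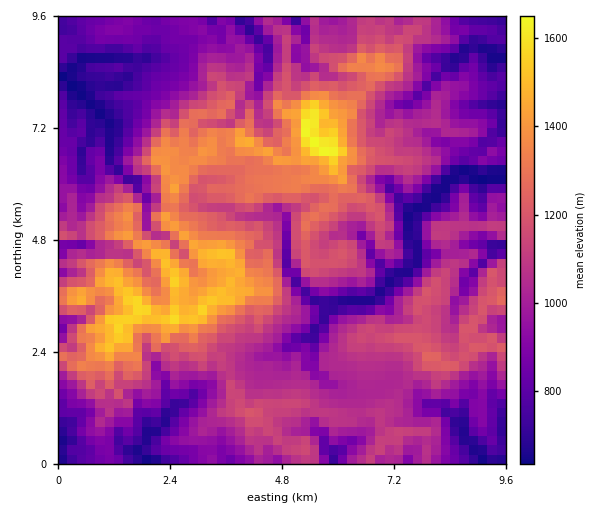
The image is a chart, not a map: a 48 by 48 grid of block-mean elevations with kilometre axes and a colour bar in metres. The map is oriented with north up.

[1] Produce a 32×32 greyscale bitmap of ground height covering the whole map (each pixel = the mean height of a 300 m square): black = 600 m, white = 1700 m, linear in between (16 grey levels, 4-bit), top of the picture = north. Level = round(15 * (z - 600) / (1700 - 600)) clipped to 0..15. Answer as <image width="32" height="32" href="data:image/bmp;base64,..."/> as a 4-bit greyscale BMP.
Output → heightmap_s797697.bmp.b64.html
<image width="32" height="32" href="data:image/bmp;base64,Qk12AgAAAAAAAHYAAAAoAAAAIAAAACAAAAABAAQAAAAAAAACAAATCwAAEwsAABAAAAAAAAAAAAAAABEREQAiIiIAMzMzAERERABVVVUAZmZmAHd3dwCIiIgAmZmZAKqqqgC7u7sAzMzMAN3d3QDu7u4A////ABM0MRI0REVlZ2JGdlVkMhESRCIjRVRWZ3dUNGd2ZSEiE1UzEjVlZ3dlRmZnd3USQjNGUzIkVniHdmd2dmVDI0I0Z3RTIkZ3d3dmZmZlM0RDRoh3ZFRGdmZmZWZmZmZURGmZiWRmZnZmZkZmZmd4dVaZq6pmd4d2VVVWZ3Z3mIhneLzKiYmHdmUzNnd3iId4iFm826u6qId2UyVnd4iHeHZmjN3c3MqYh2UzRWZnh2h2q6rNy8zcyql0IRETaIdXiJurzKrLvMy6Y1VEITaHVIhXnMqb27vLqTZ3ZlESZ2N4aIqXnLrMypg4iIc0MTZlNkRWeruLzLmHSHeGR0FGVDKGibp3q6mZh1mHZGcxZ2VWZnmpa6mYh3ZZmHaHIUVmVlVomVmod4h2eJmIhiESVDVURnRZuImZqqmZqXM0ETMjQzQzarqImaqqq7hkZkEREUIyN5uqqpmau726iId1IjMyMiWLqrqruqzuyYd3ZEM0MxEkaZmqu4it3bl3dlVlMjIRE0d5iHlordy5dmZmVEIhESNFaImHaqzbqXVEVUMhIRIjNEV4hliJqpmGVEZUMhEREjNEZ3c2h3d4mXY0RDMRIiIjNGZmNXVomqqWQhMhMiIjIzRVVTRld3mJhUMiESM0QzNERFMldGZnd4dlQiMjNEQzREMyVkRlZ3dndTMi"/>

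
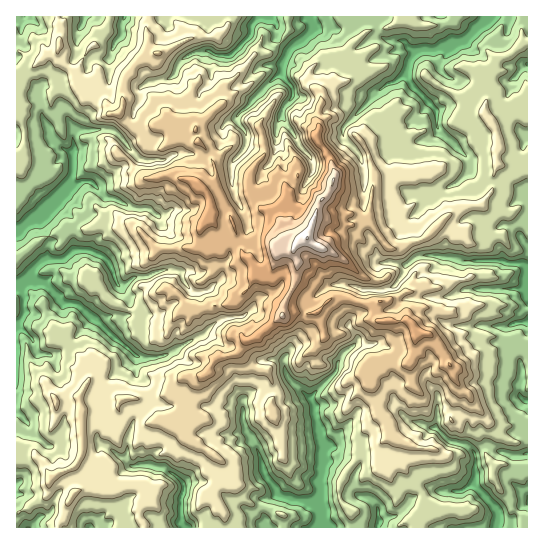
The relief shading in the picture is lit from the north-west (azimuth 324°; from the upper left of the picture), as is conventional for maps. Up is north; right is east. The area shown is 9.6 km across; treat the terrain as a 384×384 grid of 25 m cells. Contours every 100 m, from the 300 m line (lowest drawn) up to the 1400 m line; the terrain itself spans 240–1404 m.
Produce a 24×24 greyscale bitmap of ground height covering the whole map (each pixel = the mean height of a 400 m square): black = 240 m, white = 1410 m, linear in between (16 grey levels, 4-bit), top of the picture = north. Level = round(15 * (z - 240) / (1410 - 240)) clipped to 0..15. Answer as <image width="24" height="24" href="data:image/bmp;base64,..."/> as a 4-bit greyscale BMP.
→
<image width="24" height="24" href="data:image/bmp;base64,Qk2WAQAAAAAAAHYAAAAoAAAAGAAAABgAAAABAAQAAAAAACABAAATCwAAEwsAABAAAAAAAAAAAAAAABEREQAiIiIAMzMzAERERABVVVUAZmZmAHd3dwCIiIgAmZmZAKqqqgC7u7sAzMzMAN3d3QDu7u4A////ACNTNEI1QjEDIkQzEjVVVVJFQhETIzMiIjZlVDJFUTITRUQxM0RVREVmQlIDRmVCMjRWVWZlNFITVlNEQyVWZWZlNVIkZlRmQjVWVVd2RUImdnZ2MiNFQ0aIdjVFiIiVMhNEIkRomFd0Z5l1MxMxJFdmiaiHiahUMRISM2d4iLmYmIZVQgEkI1ZnmqqHdmZTISESJWZ4msy6ZUMiIRIiRneZmt7Jd2VUQhEjRUaamrzJdlVUQyESJFeZiarJdUREQzISN4mYeJi5ZVVDREISVWeIaHaWVEQzVDIiRniGV0eEVDI0U0M0dnd3RTZ0NDE0RENFZlZmUjRkIhI0Q0RVRmRUUxREQxI0QjVUNXUzIxEzMhECMyRDM1VUMSETMzMhEg=="/>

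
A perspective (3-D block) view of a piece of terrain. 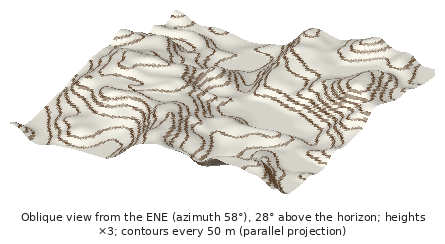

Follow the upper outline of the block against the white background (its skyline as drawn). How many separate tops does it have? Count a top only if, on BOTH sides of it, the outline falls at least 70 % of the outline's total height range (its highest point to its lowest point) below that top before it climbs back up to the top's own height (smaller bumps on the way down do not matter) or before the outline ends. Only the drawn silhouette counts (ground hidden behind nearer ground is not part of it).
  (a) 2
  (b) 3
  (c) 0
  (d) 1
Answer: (c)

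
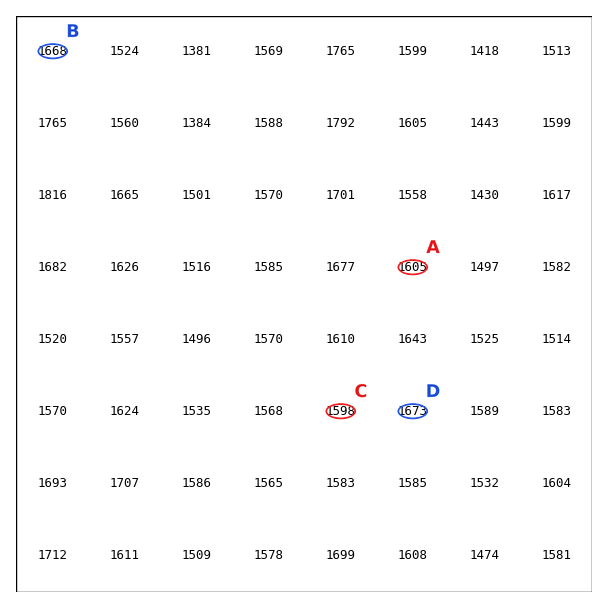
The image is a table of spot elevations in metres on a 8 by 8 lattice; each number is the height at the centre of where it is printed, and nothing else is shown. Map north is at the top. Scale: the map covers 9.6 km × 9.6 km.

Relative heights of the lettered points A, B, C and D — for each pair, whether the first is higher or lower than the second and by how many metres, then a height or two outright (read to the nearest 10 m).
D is higher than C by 70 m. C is lower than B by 70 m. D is higher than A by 60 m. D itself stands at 1670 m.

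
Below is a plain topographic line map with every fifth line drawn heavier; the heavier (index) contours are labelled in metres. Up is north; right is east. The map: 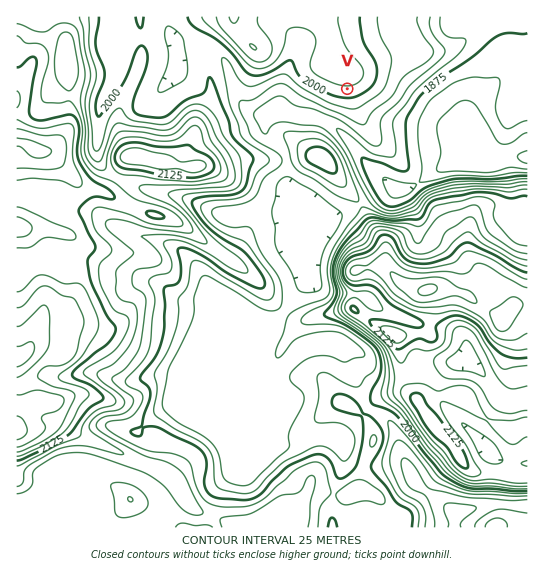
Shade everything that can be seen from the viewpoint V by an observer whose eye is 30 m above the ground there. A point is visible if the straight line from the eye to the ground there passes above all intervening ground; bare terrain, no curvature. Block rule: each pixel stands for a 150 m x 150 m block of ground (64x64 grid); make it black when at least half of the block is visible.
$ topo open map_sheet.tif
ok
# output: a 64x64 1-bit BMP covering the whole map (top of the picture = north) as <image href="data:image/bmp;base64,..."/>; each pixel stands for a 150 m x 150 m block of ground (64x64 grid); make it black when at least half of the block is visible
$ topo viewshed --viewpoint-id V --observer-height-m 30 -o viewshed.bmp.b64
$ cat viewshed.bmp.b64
<image width="64" height="64" href="data:image/bmp;base64,Qk0+AgAAAAAAAD4AAAAoAAAAQAAAAEAAAAABAAEAAAAAAAACAAATCwAAEwsAAAIAAAAAAAAA////AAAAAAAAAAA4AAAAAAAAAP4QAAAAAAAD//gAAAAAAgf/+AAAAAAAB//4AAAAAAAP//4AAAAAAB///gAAAAAAf//+AAAAAAH///wAAAAAB////AAAAAA/v/+AAAAAAAB8PwAAAAAMAAA/AAAAAAYAAB8AAAAAAgAAHAAAAAAHDwAMAAAAAD//AAwAAAAAH/wABAAAAAAAwAAEAAAAAAAAAAAAAAAAAAYAAgAAAABjAwABwAAAAGOHAAHAAAAAM88AAMAAAAAz/wAAwAAAADP/AABgAAAAH/8AAHwAAAAf/wAAHgAABB/jAACOAAACH4AAAIAAAAMAAAABgAB/hwAAAAcAAf/HAAAADwHh//8AAAAeAf///wAAAHwB///4AAAA/AD/P8AAAAP8AP//gAAAB/wAf/+AAAAeHAA//4AAABAMAD//wAAAAAYAH//HAAAABgA///8AAAAOAH///wAAAD8Af7//AAAA/4D5//8EABP/gfH//w4B//+H8///HwPf/5////x/AAP/P////MeAA//////8g4AD//9///7BgAP//H8P/8OEA//4/gf/4ccD//P+A//hwwD/x/4D/+HjgOeP/4f/YeGAx4/x5/8h4cCDh+Hj/yPBwAPBgPH/A8HAA8AA4P8DwAADwQDgPwPgAAfBgMAfA8AAH/+AwB8DgAAf/8BAHw=="/>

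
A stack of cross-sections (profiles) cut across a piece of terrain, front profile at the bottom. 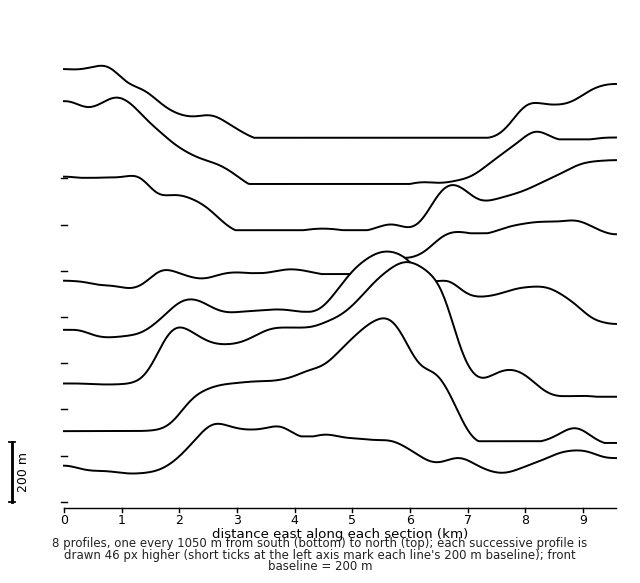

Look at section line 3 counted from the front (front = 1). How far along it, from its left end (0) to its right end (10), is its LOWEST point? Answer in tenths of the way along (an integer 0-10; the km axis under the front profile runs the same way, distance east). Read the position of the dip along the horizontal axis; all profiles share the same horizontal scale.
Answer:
10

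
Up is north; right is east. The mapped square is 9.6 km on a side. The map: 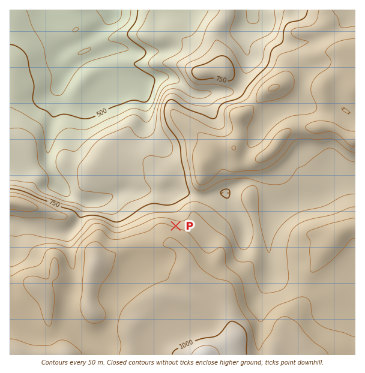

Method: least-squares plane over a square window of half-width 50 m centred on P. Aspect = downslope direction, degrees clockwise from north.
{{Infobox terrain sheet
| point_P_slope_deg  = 15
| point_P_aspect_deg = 18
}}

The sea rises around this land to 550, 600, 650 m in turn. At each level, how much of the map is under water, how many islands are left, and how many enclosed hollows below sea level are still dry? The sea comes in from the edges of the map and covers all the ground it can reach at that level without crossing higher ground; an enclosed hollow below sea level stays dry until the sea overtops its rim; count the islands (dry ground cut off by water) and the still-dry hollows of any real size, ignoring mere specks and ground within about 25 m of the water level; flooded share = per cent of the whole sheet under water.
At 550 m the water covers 13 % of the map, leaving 0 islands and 0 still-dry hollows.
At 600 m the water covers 18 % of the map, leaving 0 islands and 0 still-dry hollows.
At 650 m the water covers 23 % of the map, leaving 0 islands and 0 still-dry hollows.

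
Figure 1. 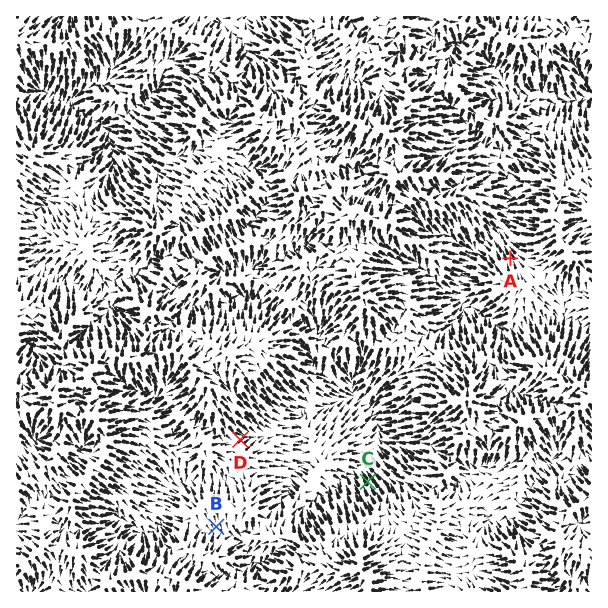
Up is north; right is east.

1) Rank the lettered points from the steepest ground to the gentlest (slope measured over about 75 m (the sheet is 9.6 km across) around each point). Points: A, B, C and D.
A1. C A D B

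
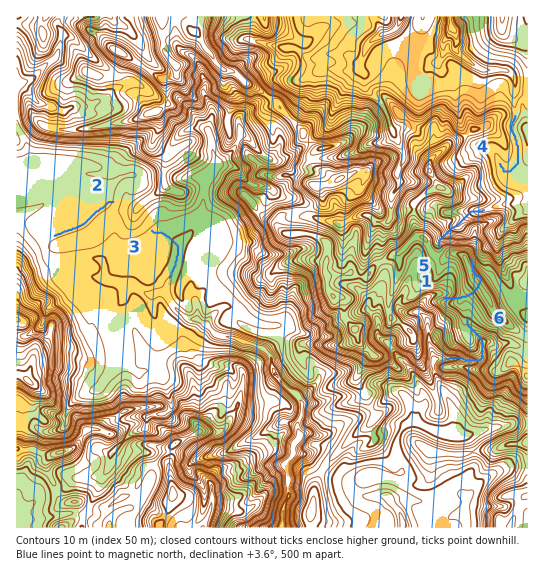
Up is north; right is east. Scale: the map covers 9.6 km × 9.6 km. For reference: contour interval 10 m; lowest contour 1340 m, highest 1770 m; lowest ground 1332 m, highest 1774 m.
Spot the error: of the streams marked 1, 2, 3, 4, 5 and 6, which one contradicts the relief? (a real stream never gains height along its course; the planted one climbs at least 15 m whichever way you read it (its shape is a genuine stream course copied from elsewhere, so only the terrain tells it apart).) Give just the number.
1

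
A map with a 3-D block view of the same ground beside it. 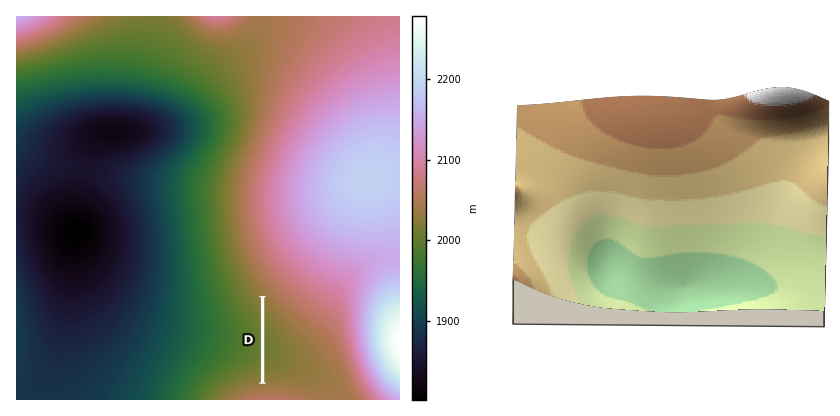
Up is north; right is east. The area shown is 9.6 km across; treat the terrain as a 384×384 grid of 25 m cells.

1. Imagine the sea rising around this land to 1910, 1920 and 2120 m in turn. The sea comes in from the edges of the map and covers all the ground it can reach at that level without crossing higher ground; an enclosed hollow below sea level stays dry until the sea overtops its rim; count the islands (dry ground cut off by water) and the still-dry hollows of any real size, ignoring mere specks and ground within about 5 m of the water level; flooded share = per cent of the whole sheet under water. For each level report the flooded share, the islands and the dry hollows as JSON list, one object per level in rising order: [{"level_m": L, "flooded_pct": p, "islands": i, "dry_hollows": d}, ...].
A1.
[{"level_m": 1910, "flooded_pct": 30, "islands": 0, "dry_hollows": 0}, {"level_m": 1920, "flooded_pct": 32, "islands": 0, "dry_hollows": 0}, {"level_m": 2120, "flooded_pct": 84, "islands": 0, "dry_hollows": 0}]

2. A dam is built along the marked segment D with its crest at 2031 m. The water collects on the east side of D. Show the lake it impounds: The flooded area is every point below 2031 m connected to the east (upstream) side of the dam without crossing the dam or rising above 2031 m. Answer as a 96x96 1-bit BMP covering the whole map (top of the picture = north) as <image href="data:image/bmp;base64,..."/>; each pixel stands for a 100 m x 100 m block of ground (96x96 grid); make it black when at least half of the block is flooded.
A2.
<image width="96" height="96" href="data:image/bmp;base64,Qk2+BAAAAAAAAD4AAAAoAAAAYAAAAGAAAAABAAEAAAAAAIAEAAATCwAAEwsAAAIAAAAAAAAA////AAAAAAAAAAAAAAAAAAAAAAAAAAAAAAAAAAAAAAAAAAAAAAAAAAAAAAAAAAAAAAAAAAAAAAAAAAAAAAAAAgAAAAAAAAAAAAAAA/4AAAAAAAAAAAAAA/+AAAAAAAAAAAAAA//AAAAAAAAAAAAAA//AAAAAAAAAAAAAA/+AAAAAAAAAAAAAA/+AAAAAAAAAAAAAA/+AAAAAAAAAAAAAA/8AAAAAAAAAAAAAA/4AAAAAAAAAAAAAA/4AAAAAAAAAAAAAA/wAAAAAAAAAAAAAA/gAAAAAAAAAAAAAA/AAAAAAAAAAAAAAA+AAAAAAAAAAAAAAA+AAAAAAAAAAAAAAA8AAAAAAAAAAAAAAA4AAAAAAAAAAAAAAAwAAAAAAAAAAAAAAAgAAAAAAAAAAAAAAAAAAAAAAAAAAAAAAAAAAAAAAAAAAAAAAAAAAAAAAAAAAAAAAAAAAAAAAAAAAAAAAAAAAAAAAAAAAAAAAAAAAAAAAAAAAAAAAAAAAAAAAAAAAAAAAAAAAAAAAAAAAAAAAAAAAAAAAAAAAAAAAAAAAAAAAAAAAAAAAAAAAAAAAAAAAAAAAAAAAAAAAAAAAAAAAAAAAAAAAAAAAAAAAAAAAAAAAAAAAAAAAAAAAAAAAAAAAAAAAAAAAAAAAAAAAAAAAAAAAAAAAAAAAAAAAAAAAAAAAAAAAAAAAAAAAAAAAAAAAAAAAAAAAAAAAAAAAAAAAAAAAAAAAAAAAAAAAAAAAAAAAAAAAAAAAAAAAAAAAAAAAAAAAAAAAAAAAAAAAAAAAAAAAAAAAAAAAAAAAAAAAAAAAAAAAAAAAAAAAAAAAAAAAAAAAAAAAAAAAAAAAAAAAAAAAAAAAAAAAAAAAAAAAAAAAAAAAAAAAAAAAAAAAAAAAAAAAAAAAAAAAAAAAAAAAAAAAAAAAAAAAAAAAAAAAAAAAAAAAAAAAAAAAAAAAAAAAAAAAAAAAAAAAAAAAAAAAAAAAAAAAAAAAAAAAAAAAAAAAAAAAAAAAAAAAAAAAAAAAAAAAAAAAAAAAAAAAAAAAAAAAAAAAAAAAAAAAAAAAAAAAAAAAAAAAAAAAAAAAAAAAAAAAAAAAAAAAAAAAAAAAAAAAAAAAAAAAAAAAAAAAAAAAAAAAAAAAAAAAAAAAAAAAAAAAAAAAAAAAAAAAAAAAAAAAAAAAAAAAAAAAAAAAAAAAAAAAAAAAAAAAAAAAAAAAAAAAAAAAAAAAAAAAAAAAAAAAAAAAAAAAAAAAAAAAAAAAAAAAAAAAAAAAAAAAAAAAAAAAAAAAAAAAAAAAAAAAAAAAAAAAAAAAAAAAAAAAAAAAAAAAAAAAAAAAAAAAAAAAAAAAAAAAAAAAAAAAAAAAAAAAAAAAAAAAAAAAAAAAAAAAAAAAAAAAAAAAAAAAAAAAAAAAAAAAAAAAAAAAAAAAAAAAAAAAAAAAAAAAAAAAAAAAAAAAAAAAAAAAAAAAAAAAAAAAAAAAAAAAAAAAAAAAAAAAAAAAAAAAAAAAAAAAAAAAAAAAAAAAAAAAAAAAAAAAAAAAAAAAAAA="/>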